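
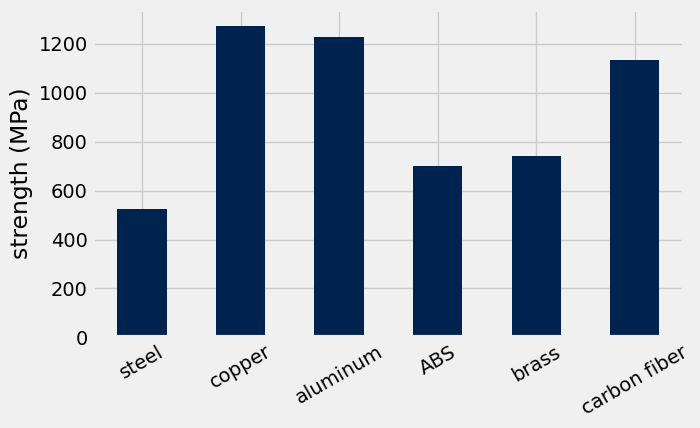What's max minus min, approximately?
Max copper ≈ 1200, min steel ≈ 600; range ≈ 600.

≈ 600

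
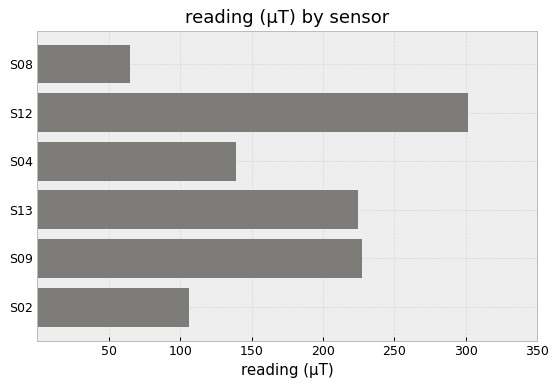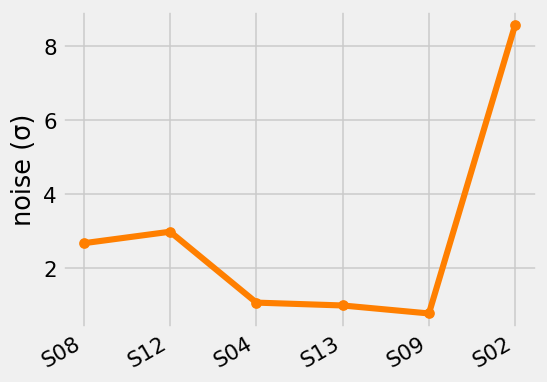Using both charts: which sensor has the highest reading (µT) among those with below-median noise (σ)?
S09

Chart 2 median noise (σ) ≈ 2; below-median sensors: S04, S13, S09. Among those, S09 has the highest reading (µT) (≈ 250).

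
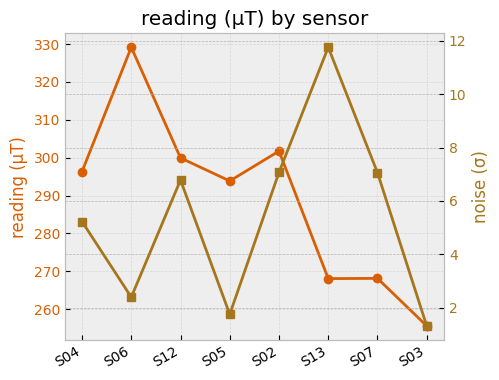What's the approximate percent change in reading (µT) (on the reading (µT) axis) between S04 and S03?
≈ -13.3%

S04 ≈ 300, S03 ≈ 260; (260 − 300) / 300 ≈ -13.3%.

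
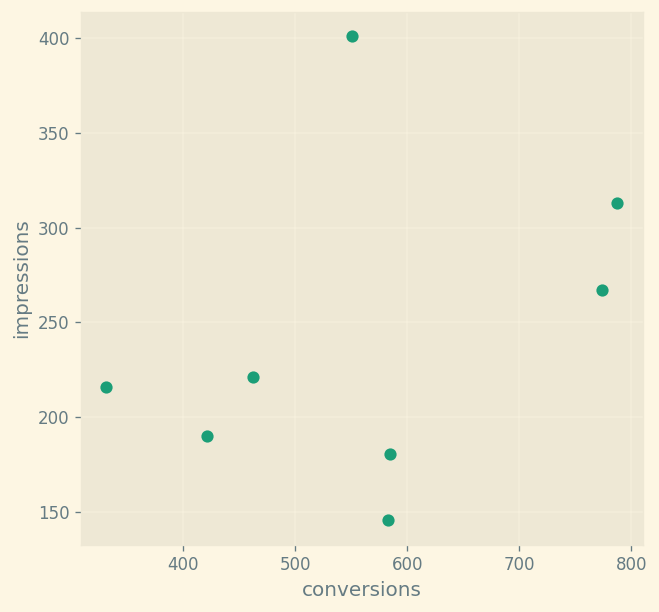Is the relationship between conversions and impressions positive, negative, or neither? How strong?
positive, weak

Points are positively correlated; weak (|r| ≈ 0.3).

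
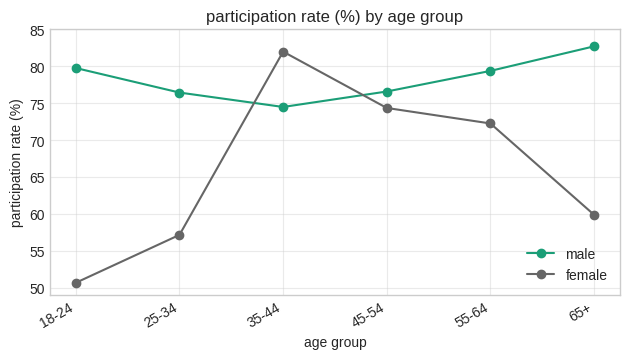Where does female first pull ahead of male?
35-44

25-34: female ≈ 55 vs male ≈ 75 (not yet); 35-44: female ≈ 80 vs male ≈ 75 (first crossover).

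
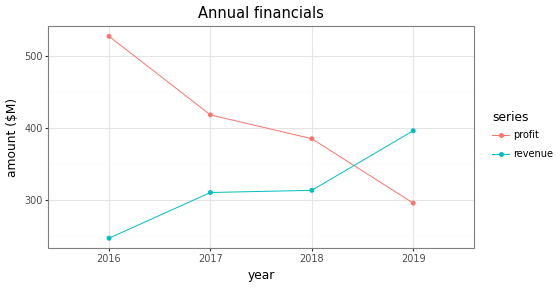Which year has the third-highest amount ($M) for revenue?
2017

Top 4 for revenue: 2019 ≈ 400, 2018 ≈ 325, 2017 ≈ 300, 2016 ≈ 250.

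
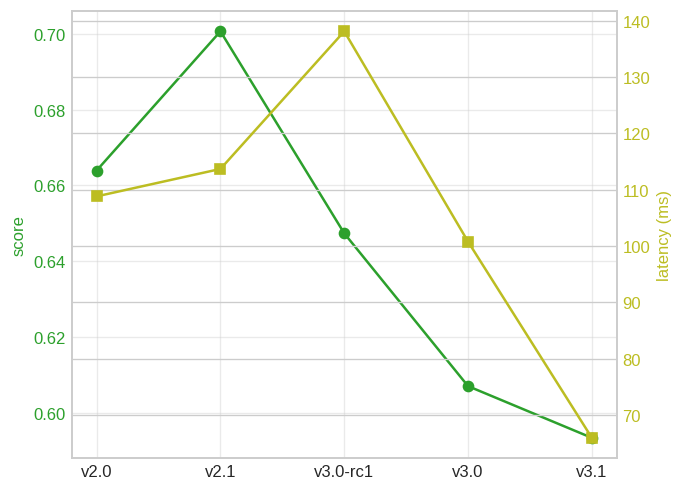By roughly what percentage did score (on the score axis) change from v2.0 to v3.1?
≈ -10.6%

v2.0 ≈ 0.66, v3.1 ≈ 0.59; (0.59 − 0.66) / 0.66 ≈ -10.6%.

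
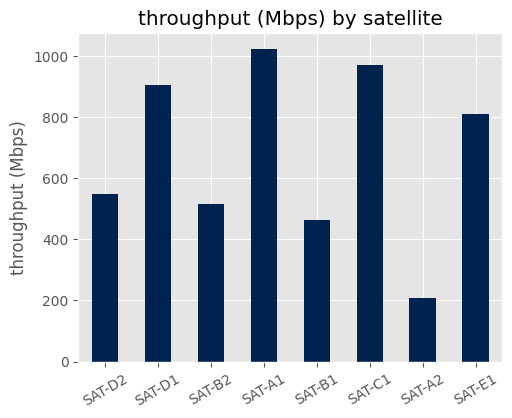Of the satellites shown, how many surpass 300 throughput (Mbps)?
Above 300: SAT-D2, SAT-D1, SAT-B2, SAT-A1, SAT-B1, SAT-C1, SAT-E1.

7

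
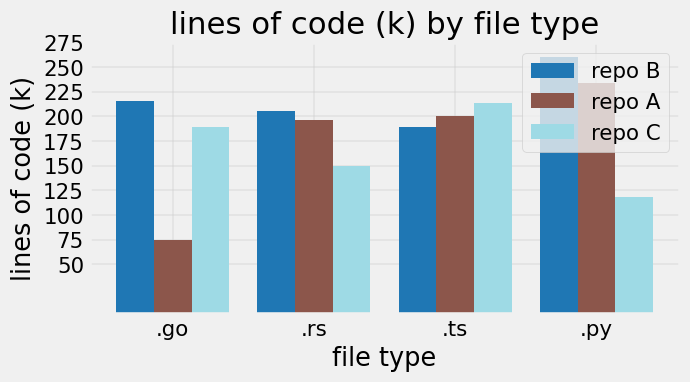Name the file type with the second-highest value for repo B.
Top 3 for repo B: .py ≈ 250, .go ≈ 225, .rs ≈ 200.

.go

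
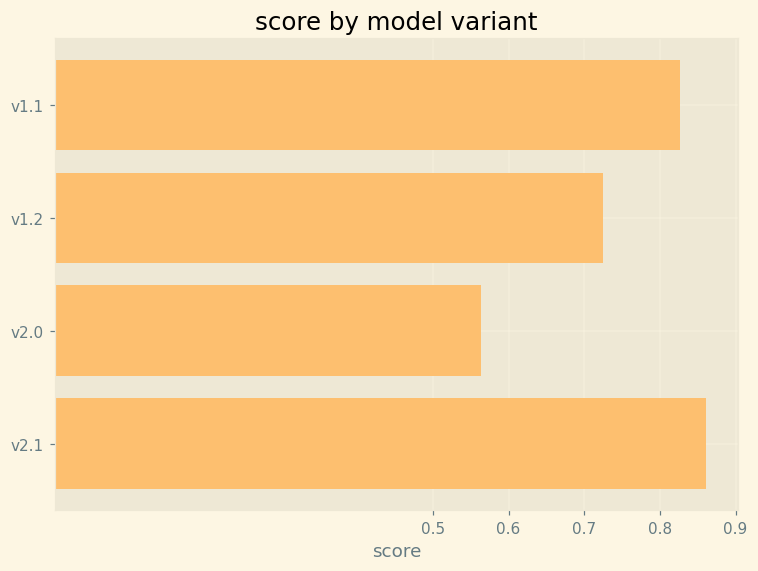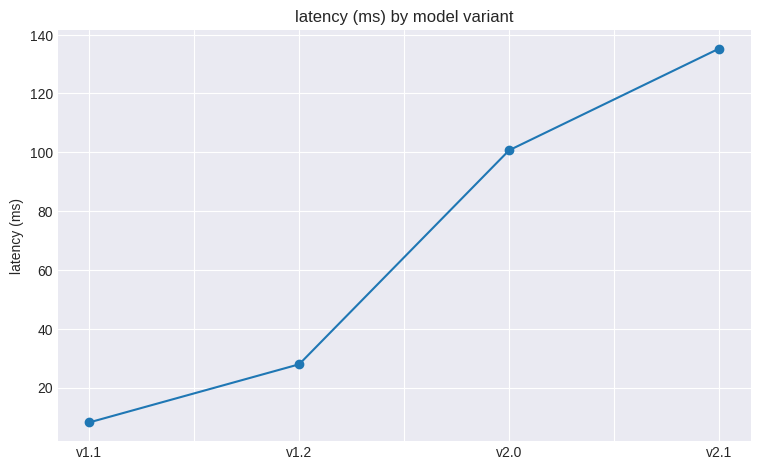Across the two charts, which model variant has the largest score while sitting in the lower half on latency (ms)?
v1.1

Chart 2 median latency (ms) ≈ 60; below-median model variants: v1.1, v1.2. Among those, v1.1 has the highest score (≈ 0.8).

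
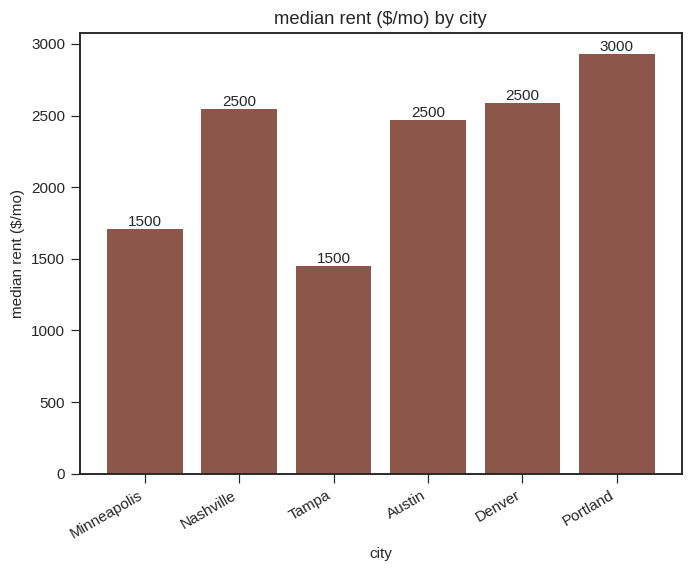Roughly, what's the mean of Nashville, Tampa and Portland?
(2500 + 1500 + 3000) / 3 ≈ 2333.

≈ 2333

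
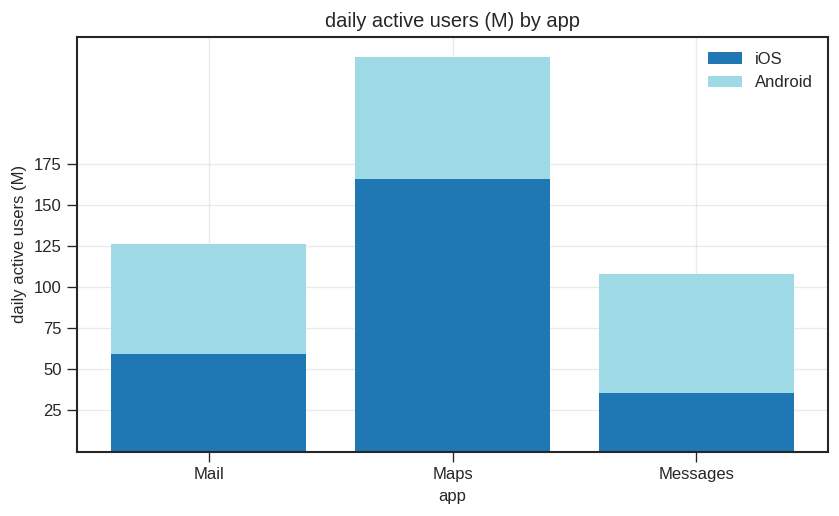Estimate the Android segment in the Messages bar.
Android top ≈ 100, bottom ≈ 25; segment ≈ 75.

≈ 75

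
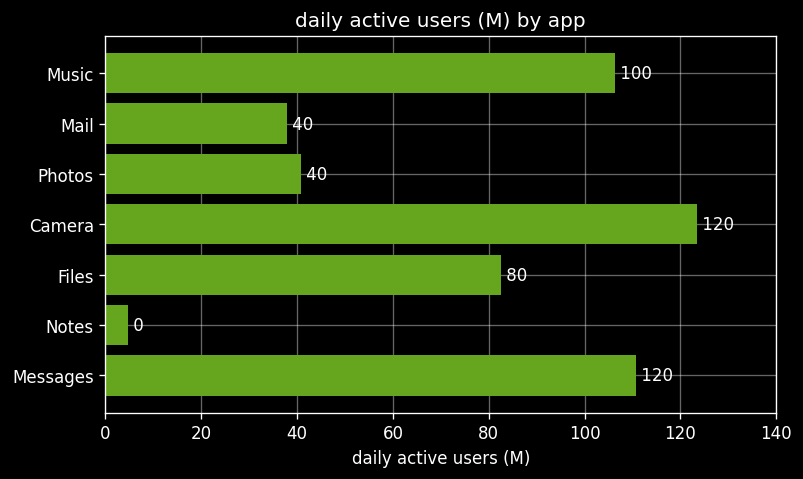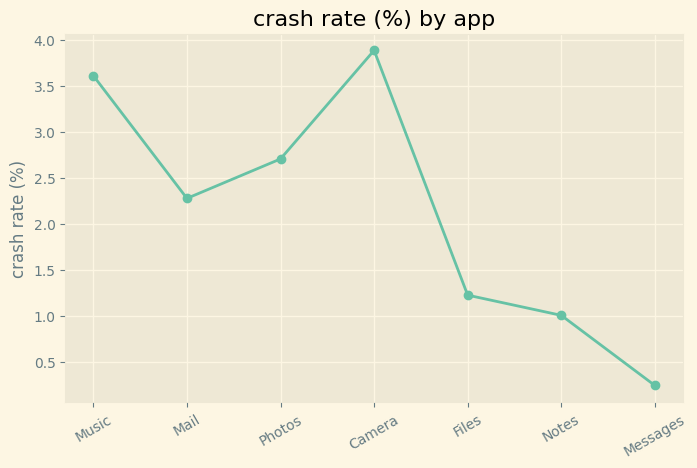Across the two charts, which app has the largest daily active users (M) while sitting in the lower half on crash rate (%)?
Messages

Chart 2 median crash rate (%) ≈ 2.5; below-median apps: Files, Notes, Messages. Among those, Messages has the highest daily active users (M) (≈ 120).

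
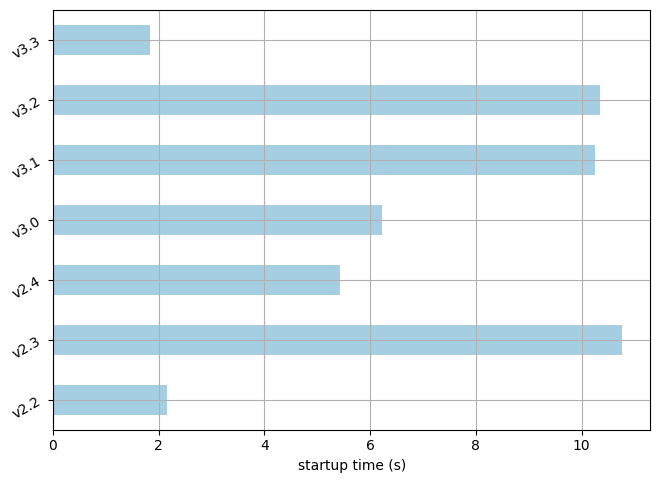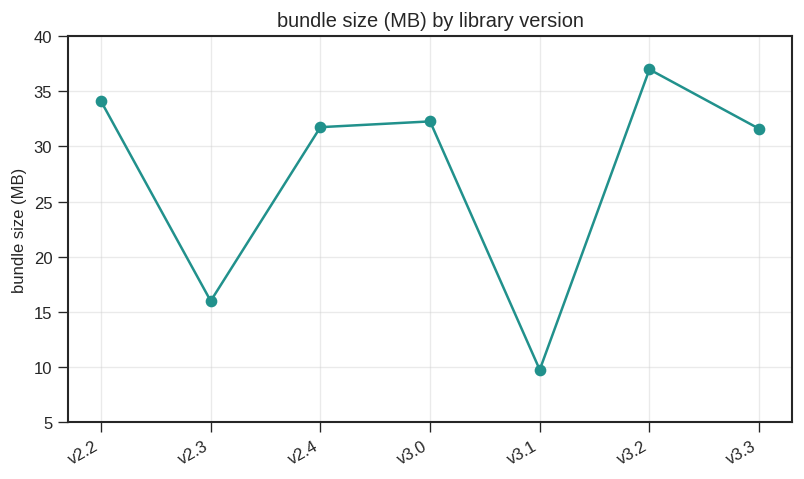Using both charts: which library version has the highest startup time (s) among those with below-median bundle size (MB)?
Chart 2 median bundle size (MB) ≈ 30; below-median library versions: v2.3, v3.1, v3.3. Among those, v2.3 has the highest startup time (s) (≈ 11).

v2.3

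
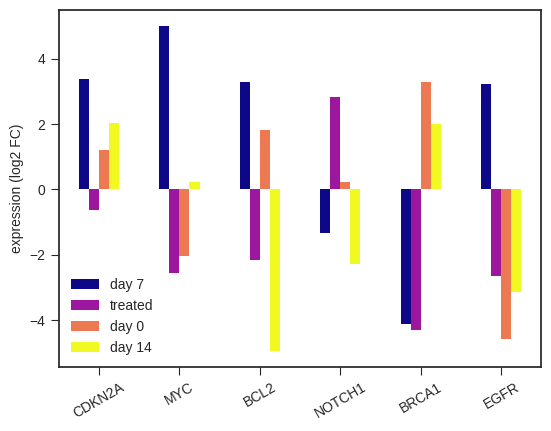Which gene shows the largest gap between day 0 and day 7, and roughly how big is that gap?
EGFR: day 0 ≈ -5, day 7 ≈ 3 → gap ≈ 8. Next-largest (BRCA1) is only ≈ 7.

EGFR, ≈ 8 log2 FC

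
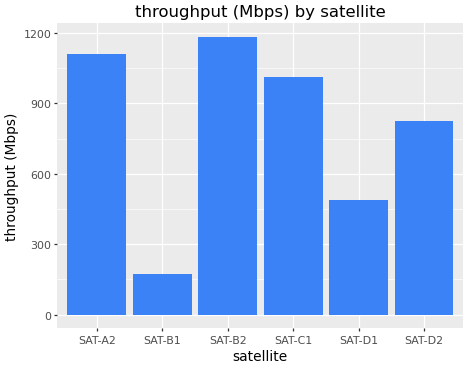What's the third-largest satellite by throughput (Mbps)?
SAT-C1

Top 4: SAT-B2 ≈ 1200, SAT-A2 ≈ 1100, SAT-C1 ≈ 1000, SAT-D2 ≈ 800.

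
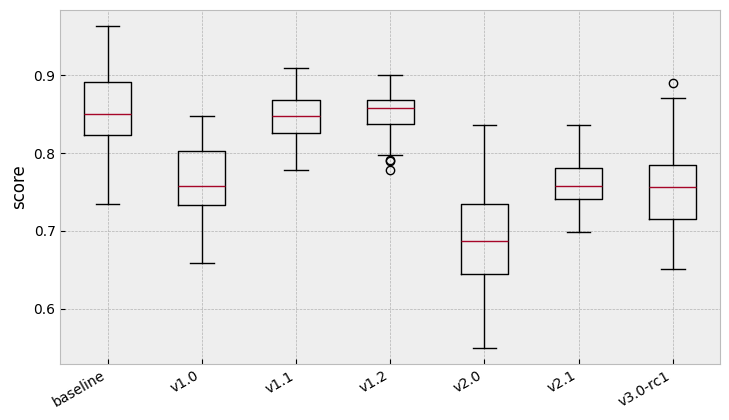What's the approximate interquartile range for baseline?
Q3 ≈ 0.90, Q1 ≈ 0.82; IQR ≈ 0.08.

≈ 0.08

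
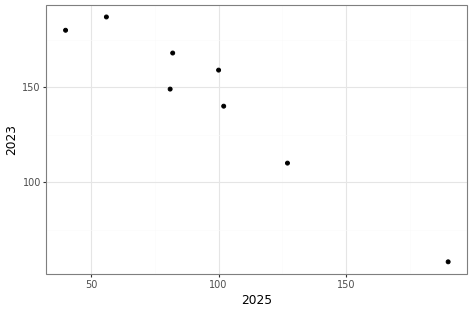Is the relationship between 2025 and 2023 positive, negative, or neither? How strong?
Points are negatively correlated; strong (|r| ≈ 1.0).

negative, strong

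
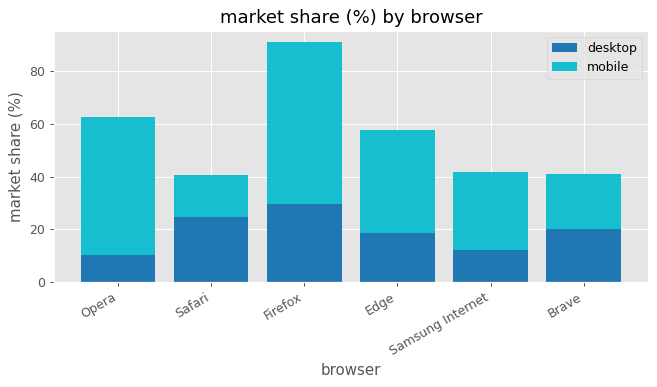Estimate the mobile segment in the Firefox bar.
mobile top ≈ 90, bottom ≈ 30; segment ≈ 60.

≈ 60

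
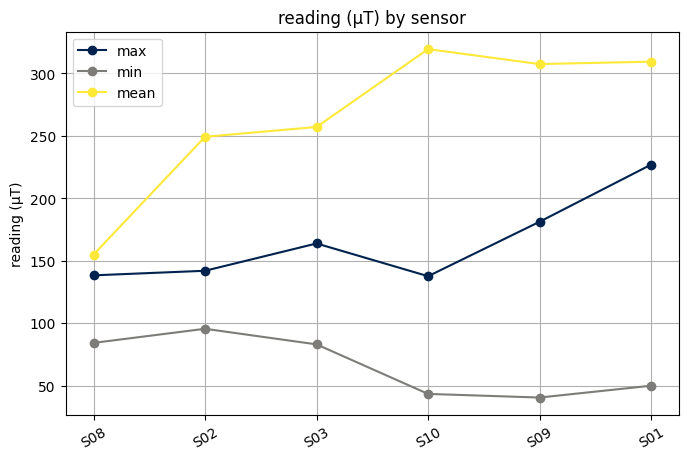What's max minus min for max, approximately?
Max S01 ≈ 225, min S10 ≈ 150; range ≈ 75.

≈ 75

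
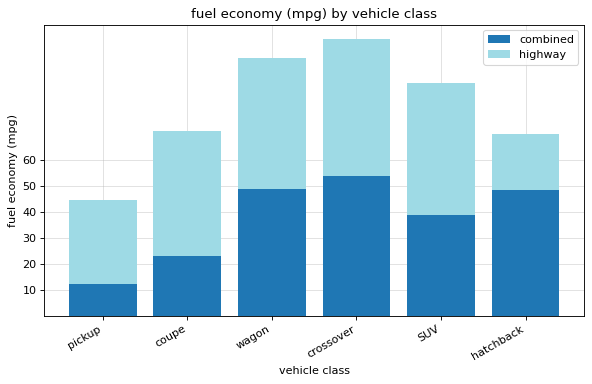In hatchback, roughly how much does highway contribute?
highway top ≈ 70, bottom ≈ 50; segment ≈ 20.

≈ 20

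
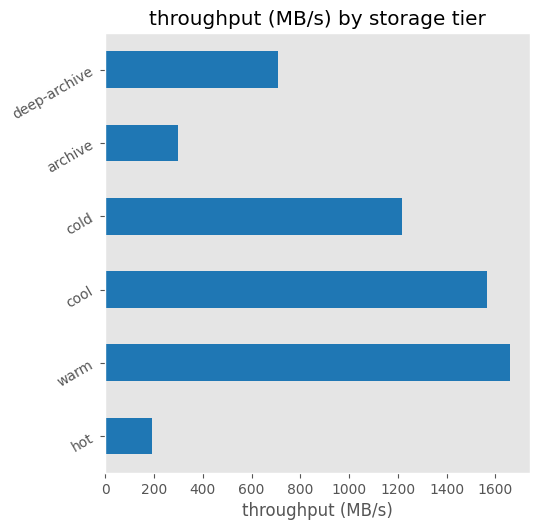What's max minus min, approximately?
≈ 1400

Max warm ≈ 1600, min hot ≈ 200; range ≈ 1400.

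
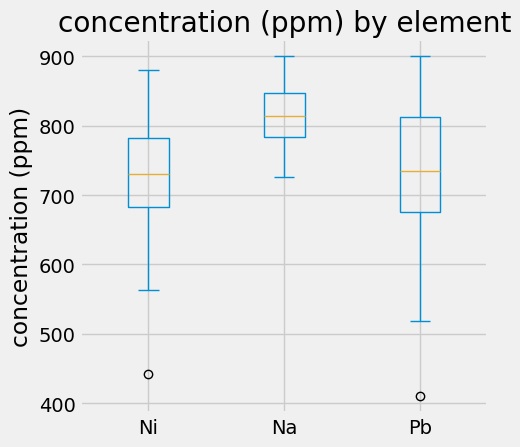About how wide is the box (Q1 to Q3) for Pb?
≈ 130

Q3 ≈ 810, Q1 ≈ 680; IQR ≈ 130.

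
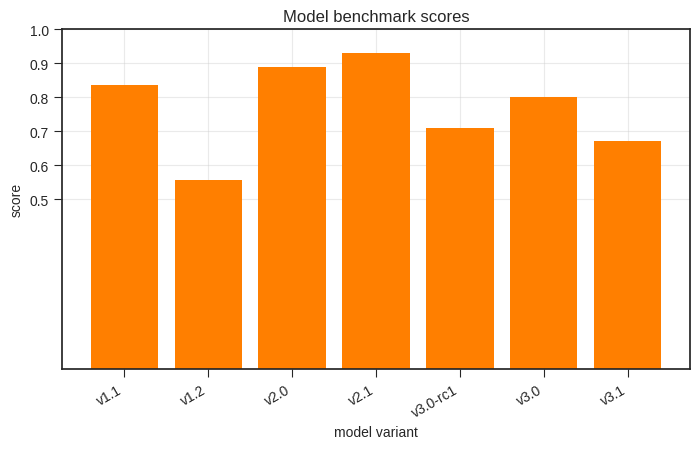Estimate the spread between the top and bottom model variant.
Max v2.1 ≈ 0.9, min v1.2 ≈ 0.6; range ≈ 0.3.

≈ 0.3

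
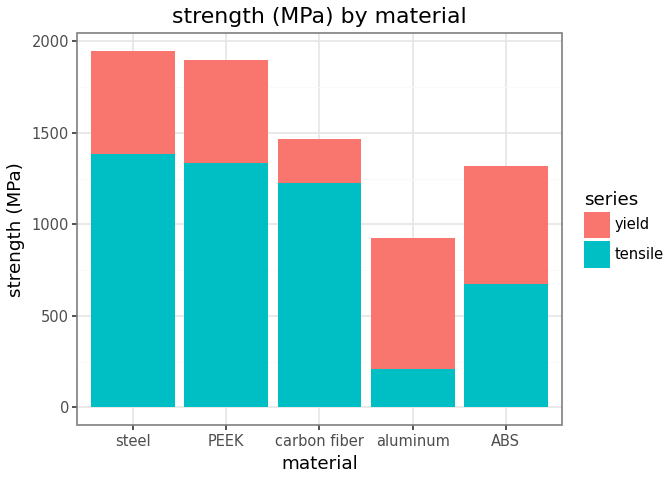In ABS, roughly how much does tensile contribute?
tensile top ≈ 600, bottom ≈ 0; segment ≈ 600.

≈ 600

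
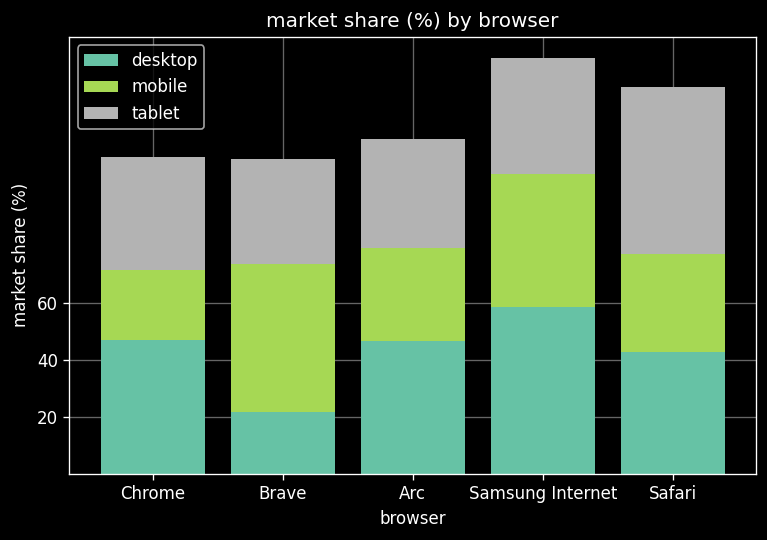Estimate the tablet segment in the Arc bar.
≈ 40

tablet top ≈ 120, bottom ≈ 80; segment ≈ 40.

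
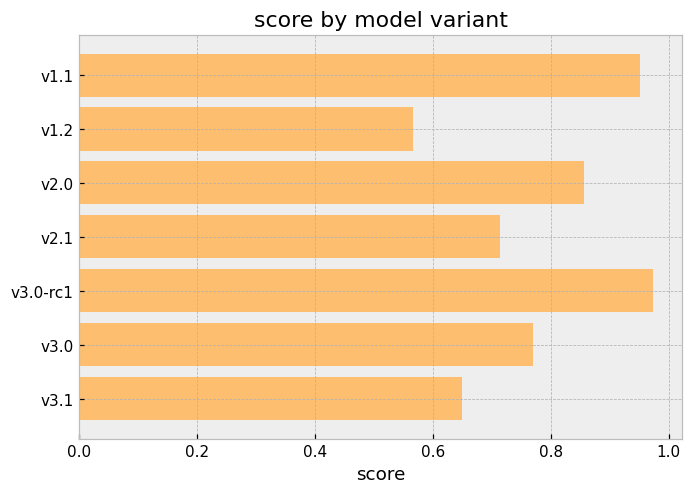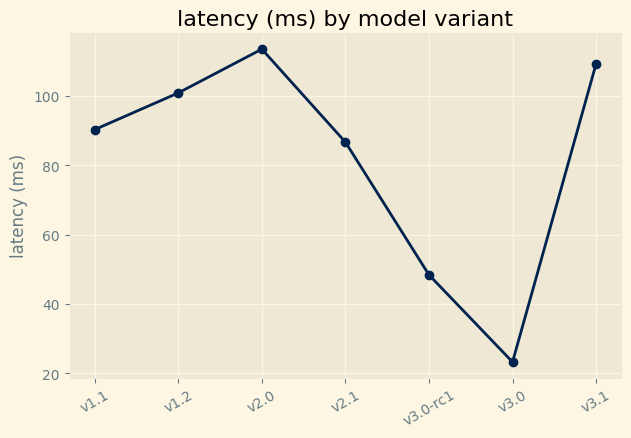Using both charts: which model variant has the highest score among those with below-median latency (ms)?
Chart 2 median latency (ms) ≈ 100; below-median model variants: v2.1, v3.0-rc1, v3.0. Among those, v3.0-rc1 has the highest score (≈ 1).

v3.0-rc1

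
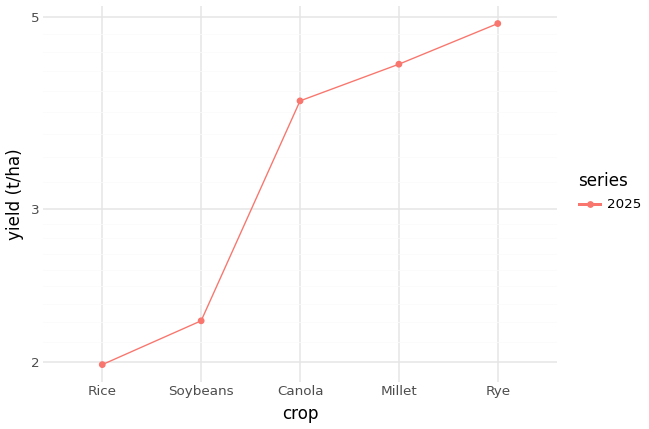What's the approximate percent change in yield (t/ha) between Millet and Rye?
≈ +11.1%

Millet ≈ 4.5, Rye ≈ 5.0; (5.0 − 4.5) / 4.5 ≈ +11.1%.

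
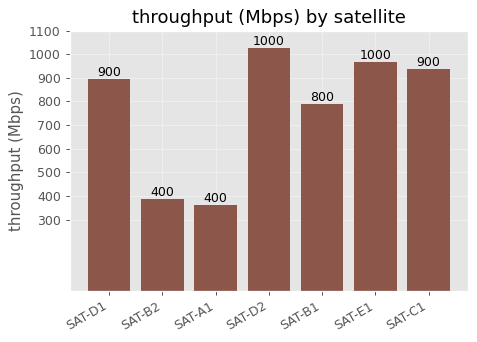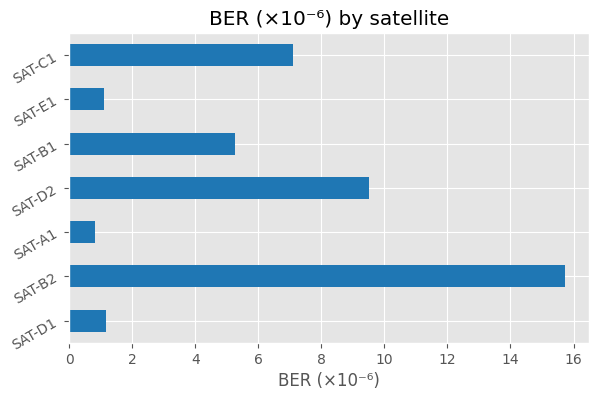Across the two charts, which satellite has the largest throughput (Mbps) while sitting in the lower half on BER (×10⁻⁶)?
SAT-E1

Chart 2 median BER (×10⁻⁶) ≈ 6; below-median satellites: SAT-D1, SAT-A1, SAT-E1. Among those, SAT-E1 has the highest throughput (Mbps) (≈ 1000).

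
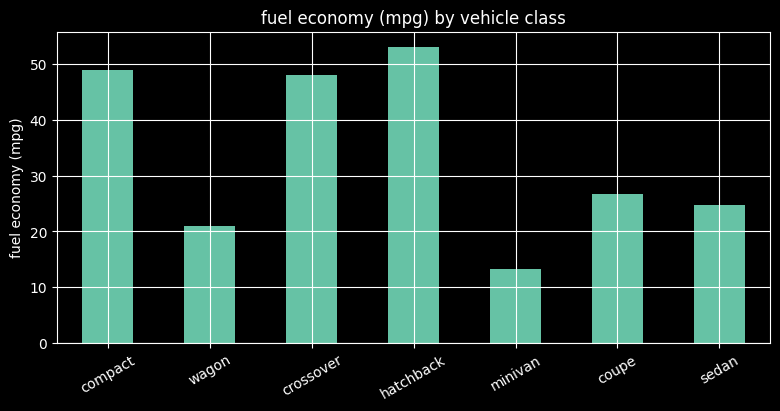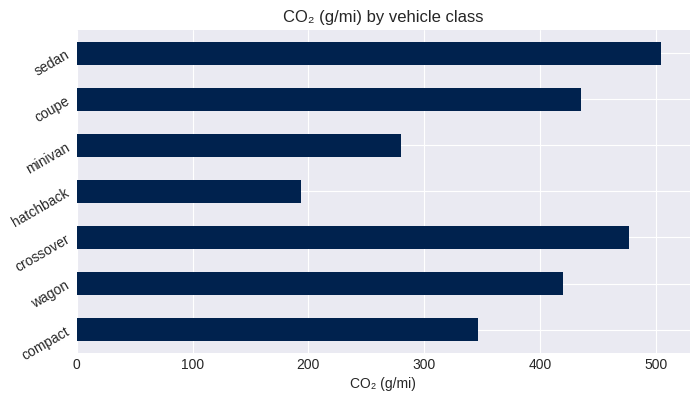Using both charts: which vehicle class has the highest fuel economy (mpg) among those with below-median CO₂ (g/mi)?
hatchback

Chart 2 median CO₂ (g/mi) ≈ 400; below-median vehicle classes: compact, hatchback, minivan. Among those, hatchback has the highest fuel economy (mpg) (≈ 55).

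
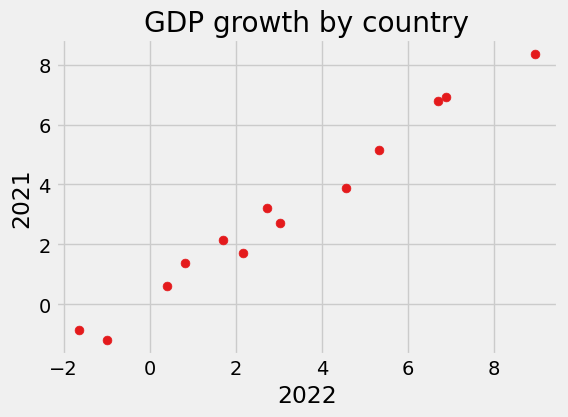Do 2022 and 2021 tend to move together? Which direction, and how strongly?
Points are positively correlated; strong (|r| ≈ 1.0).

positive, strong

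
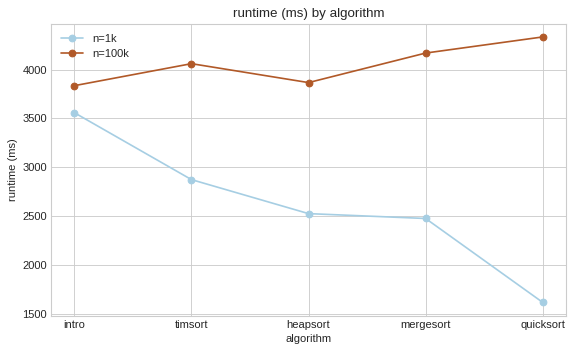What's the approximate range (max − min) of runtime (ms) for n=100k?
≈ 500

Max quicksort ≈ 4500, min intro ≈ 4000; range ≈ 500.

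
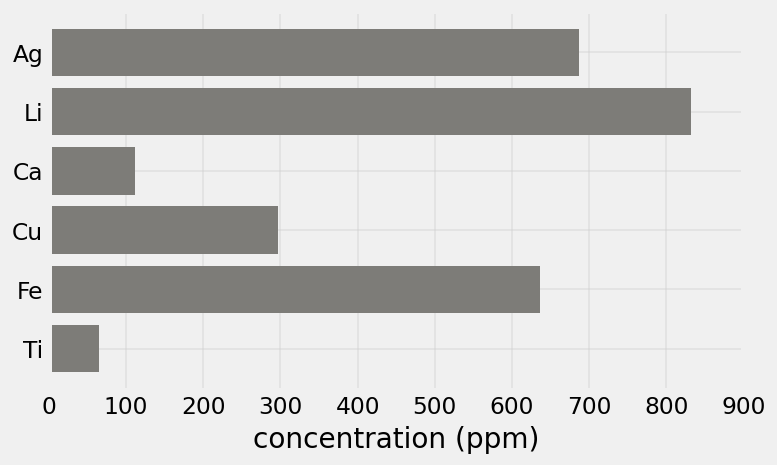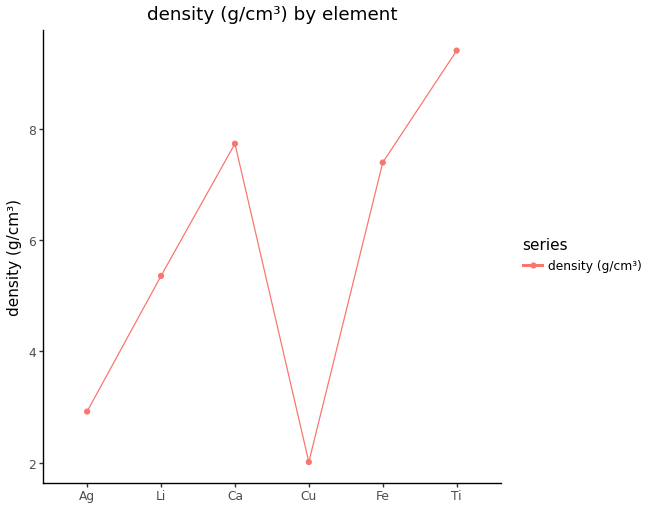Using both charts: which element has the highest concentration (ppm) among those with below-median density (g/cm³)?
Li

Chart 2 median density (g/cm³) ≈ 6; below-median elements: Ag, Li, Cu. Among those, Li has the highest concentration (ppm) (≈ 800).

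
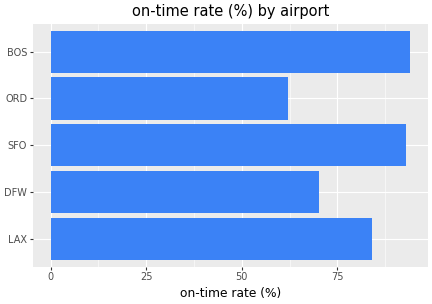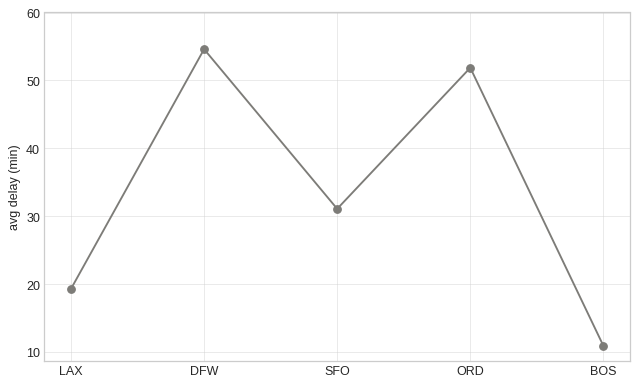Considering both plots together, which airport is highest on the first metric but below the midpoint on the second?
Chart 2 median avg delay (min) ≈ 30; below-median airports: LAX, BOS. Among those, BOS has the highest on-time rate (%) (≈ 90).

BOS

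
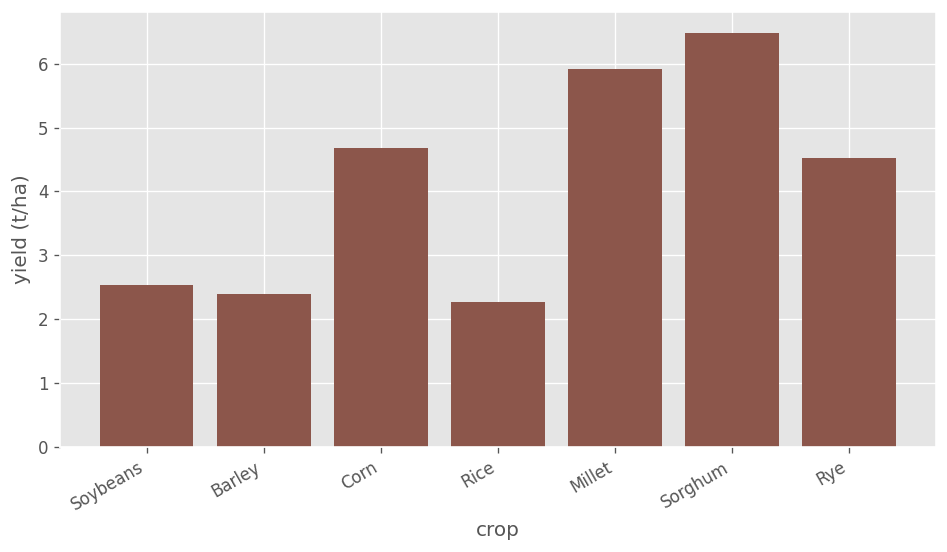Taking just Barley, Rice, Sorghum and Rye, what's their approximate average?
(2 + 2 + 6 + 5) / 4 ≈ 4.

≈ 4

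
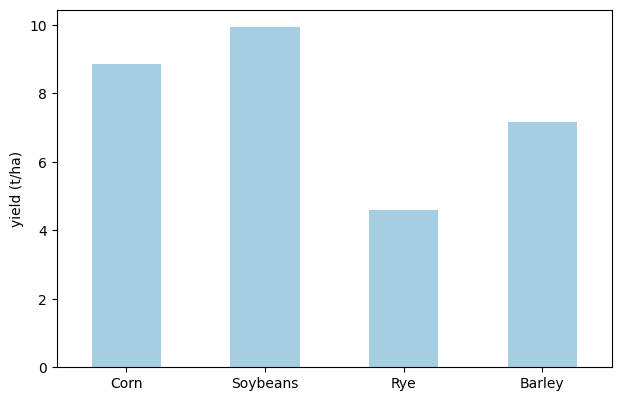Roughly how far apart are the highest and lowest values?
≈ 5

Max Soybeans ≈ 10, min Rye ≈ 5; range ≈ 5.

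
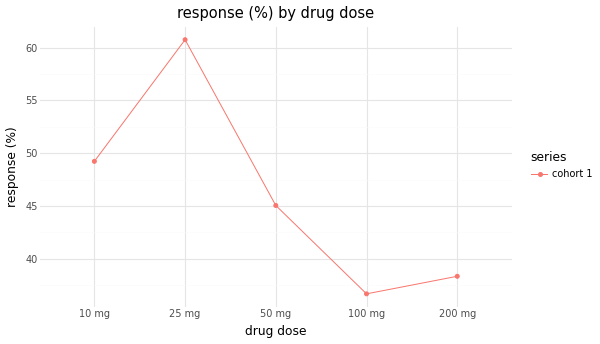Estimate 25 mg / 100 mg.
25 mg ≈ 60, 100 mg ≈ 35; 60/35 ≈ 1.71.

≈ 1.71×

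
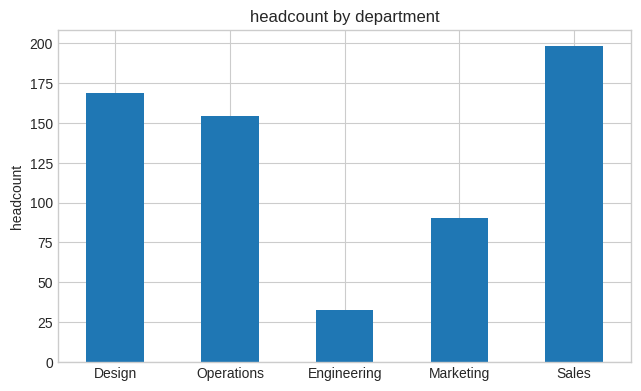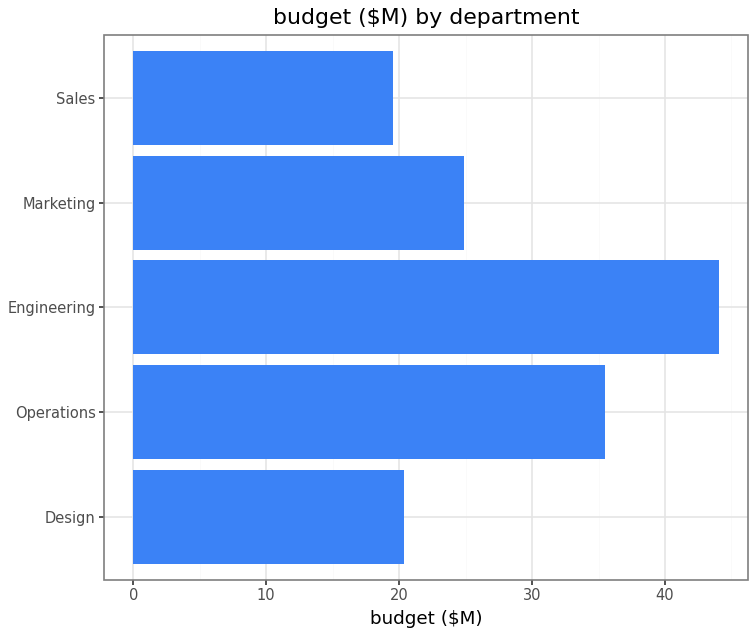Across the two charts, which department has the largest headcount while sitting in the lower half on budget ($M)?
Chart 2 median budget ($M) ≈ 25; below-median departments: Design, Sales. Among those, Sales has the highest headcount (≈ 200).

Sales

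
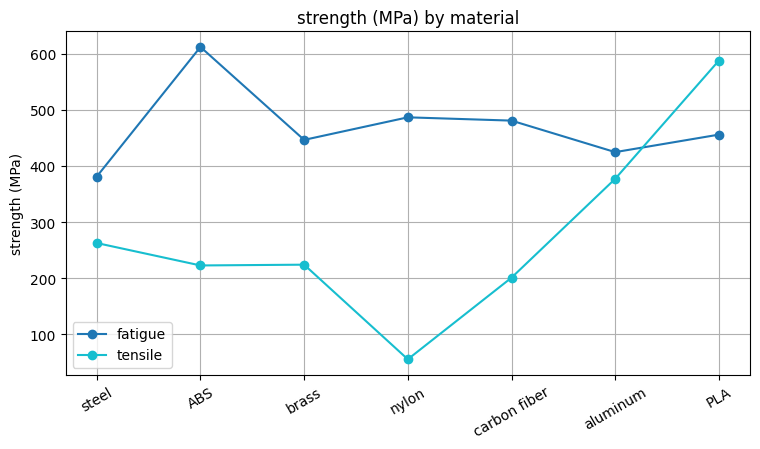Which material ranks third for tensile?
Top 4 for tensile: PLA ≈ 600, aluminum ≈ 400, steel ≈ 250, brass ≈ 200.

steel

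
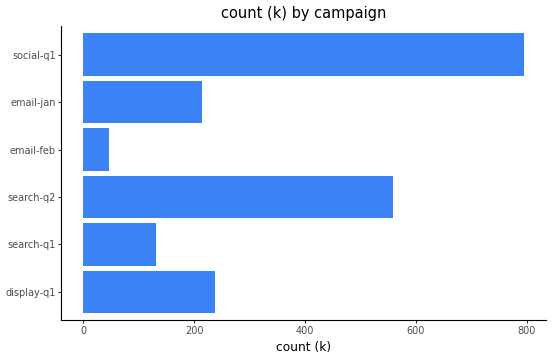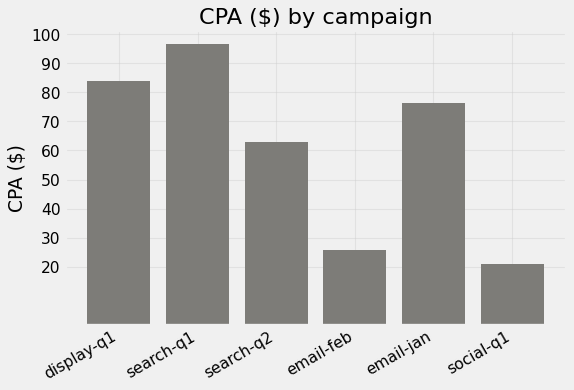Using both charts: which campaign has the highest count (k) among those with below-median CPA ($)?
Chart 2 median CPA ($) ≈ 70; below-median campaigns: search-q2, email-feb, social-q1. Among those, social-q1 has the highest count (k) (≈ 800).

social-q1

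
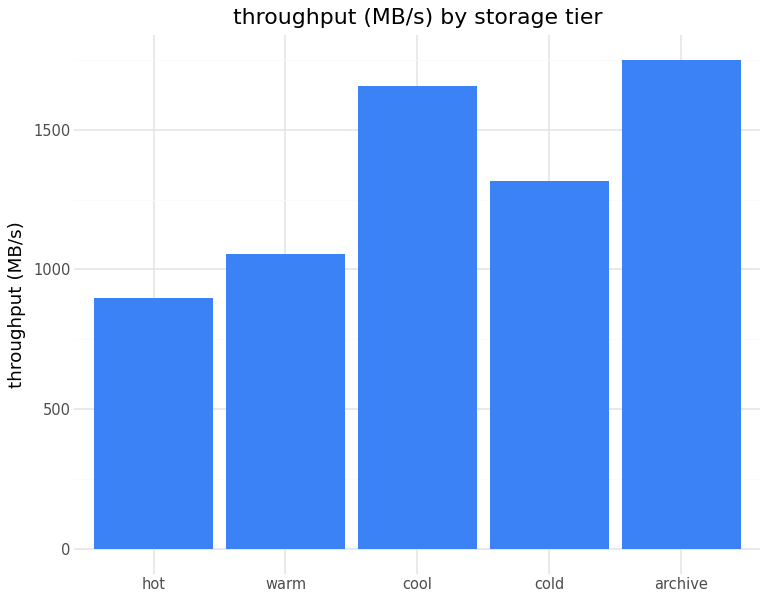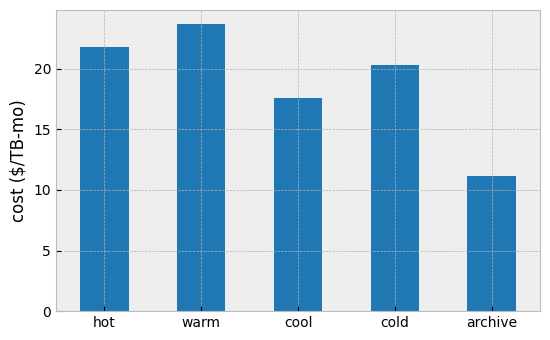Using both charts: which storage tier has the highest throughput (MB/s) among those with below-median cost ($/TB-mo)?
Chart 2 median cost ($/TB-mo) ≈ 20; below-median storage tiers: cool, archive. Among those, archive has the highest throughput (MB/s) (≈ 1800).

archive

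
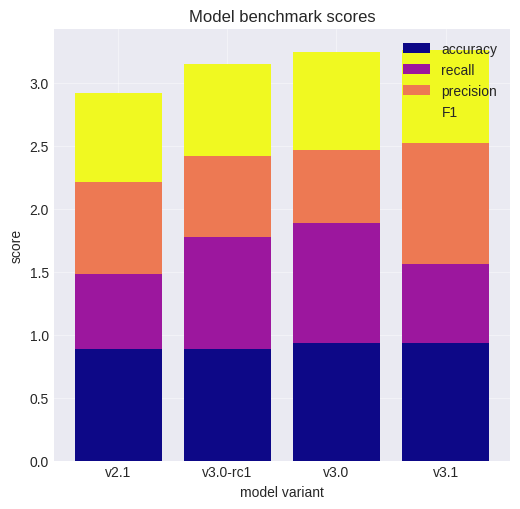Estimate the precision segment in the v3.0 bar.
precision top ≈ 2.5, bottom ≈ 2.0; segment ≈ 0.5.

≈ 0.5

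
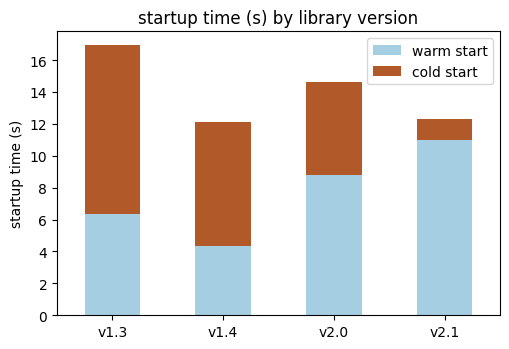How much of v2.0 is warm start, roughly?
warm start top ≈ 8, bottom ≈ 0; segment ≈ 8.

≈ 8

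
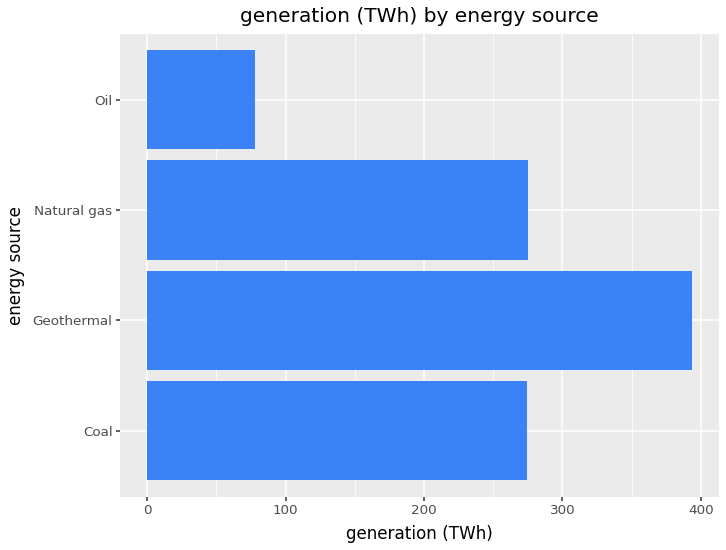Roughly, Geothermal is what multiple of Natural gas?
Geothermal ≈ 400, Natural gas ≈ 250; 400/250 ≈ 1.6.

≈ 1.6×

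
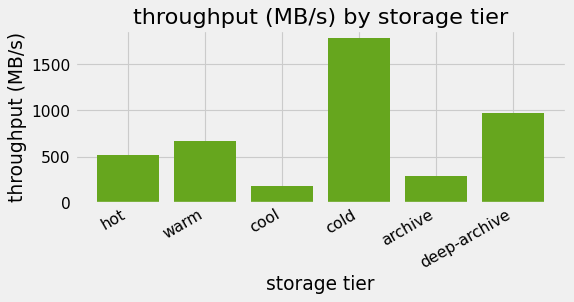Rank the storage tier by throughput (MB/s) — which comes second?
deep-archive

Top 3: cold ≈ 1800, deep-archive ≈ 1000, warm ≈ 600.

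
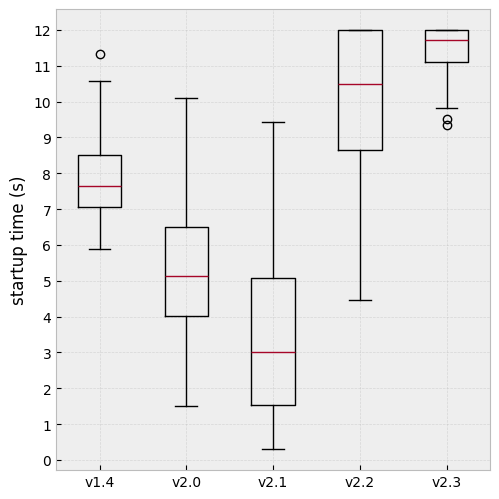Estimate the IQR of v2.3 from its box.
≈ 1

Q3 ≈ 12, Q1 ≈ 11; IQR ≈ 1.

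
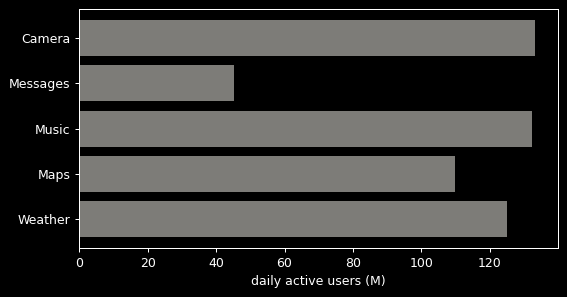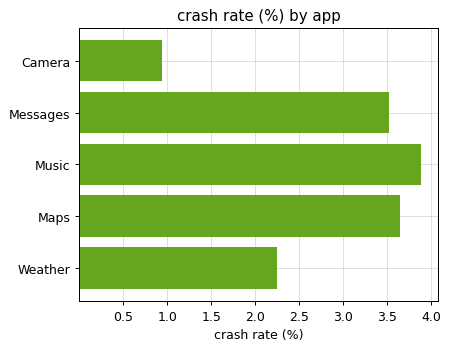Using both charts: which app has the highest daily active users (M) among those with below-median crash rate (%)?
Chart 2 median crash rate (%) ≈ 3.5; below-median apps: Camera, Weather. Among those, Camera has the highest daily active users (M) (≈ 140).

Camera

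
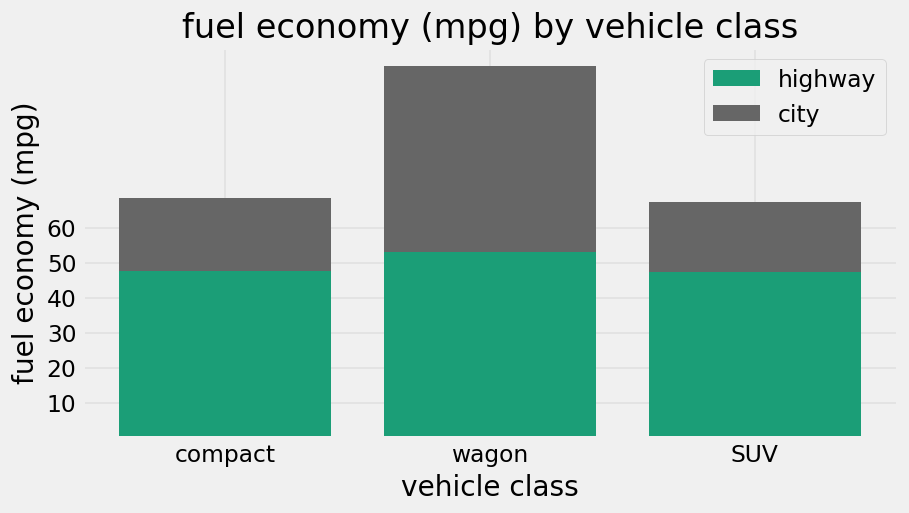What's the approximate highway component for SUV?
≈ 50

highway top ≈ 50, bottom ≈ 0; segment ≈ 50.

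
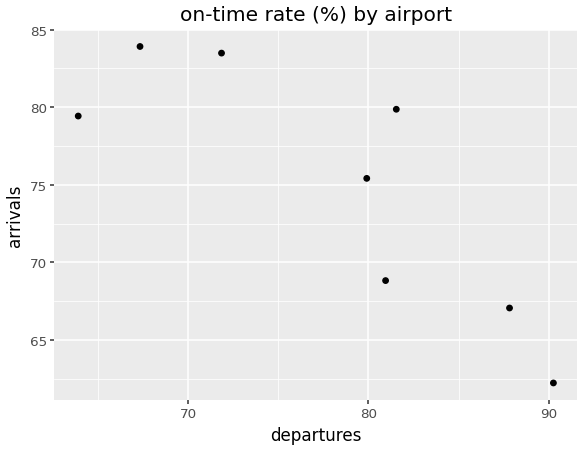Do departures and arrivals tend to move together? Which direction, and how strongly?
Points are negatively correlated; strong (|r| ≈ 0.8).

negative, strong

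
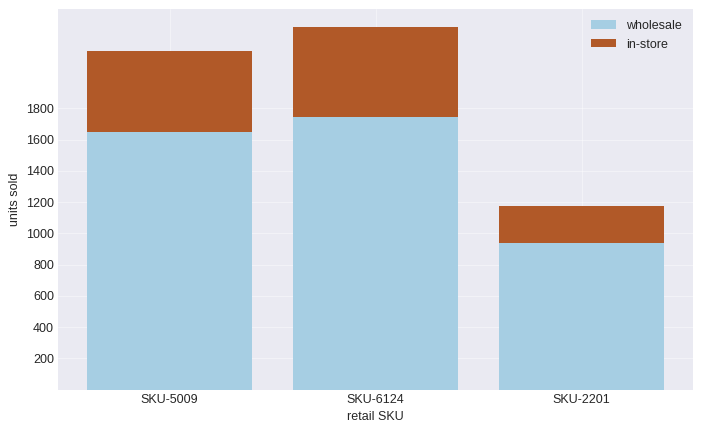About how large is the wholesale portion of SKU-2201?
≈ 1000

wholesale top ≈ 1000, bottom ≈ 0; segment ≈ 1000.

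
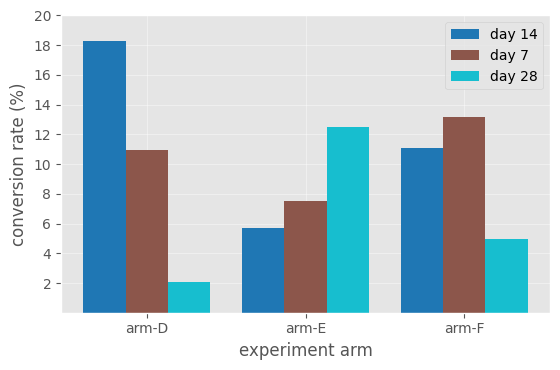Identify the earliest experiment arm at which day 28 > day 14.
arm-D: day 28 ≈ 2 vs day 14 ≈ 18 (not yet); arm-E: day 28 ≈ 12 vs day 14 ≈ 6 (first crossover).

arm-E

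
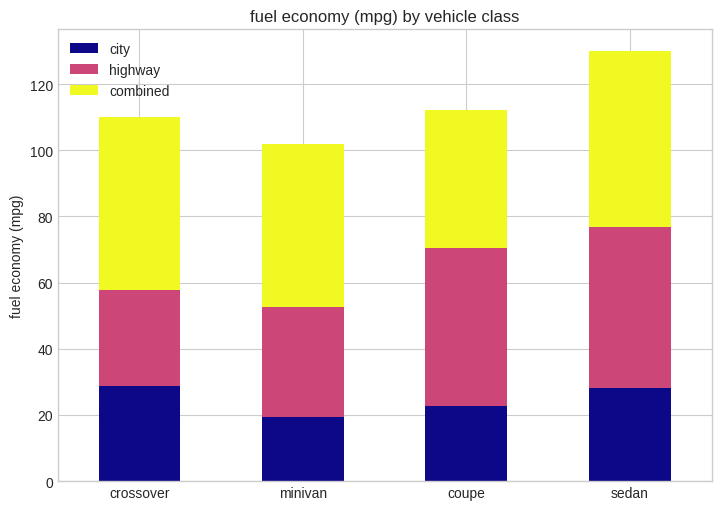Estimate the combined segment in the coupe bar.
combined top ≈ 120, bottom ≈ 80; segment ≈ 40.

≈ 40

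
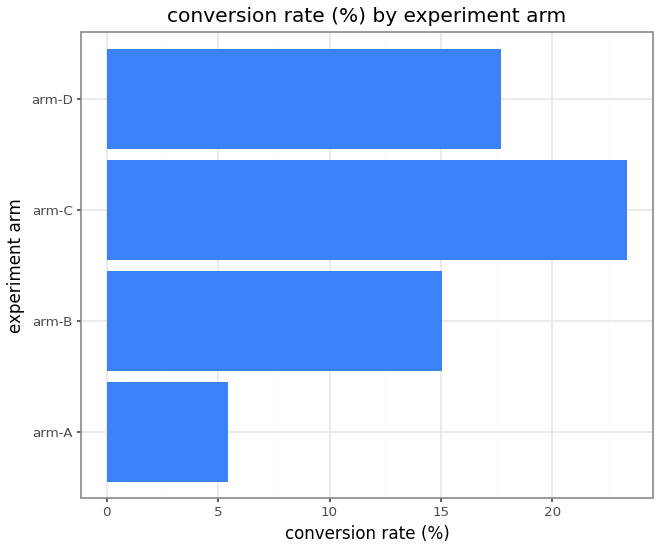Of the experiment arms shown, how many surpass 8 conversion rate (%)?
3

Above 8: arm-B, arm-C, arm-D.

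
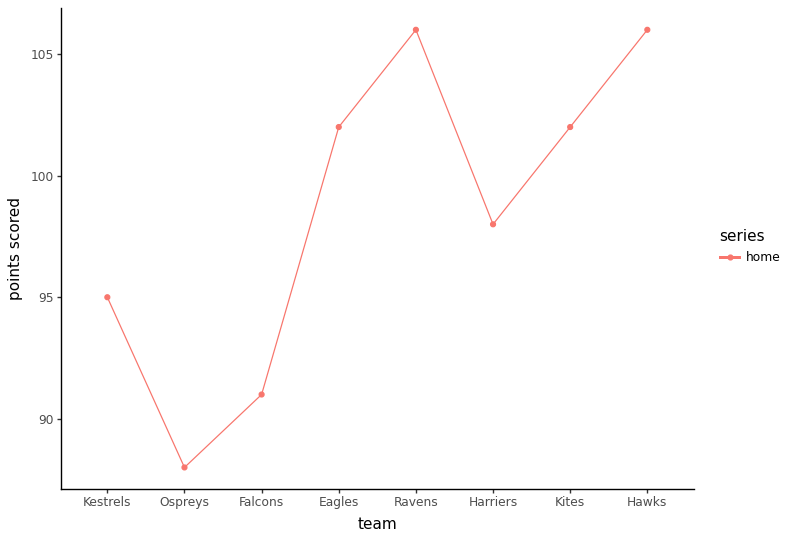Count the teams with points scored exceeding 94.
Above 94: Kestrels, Eagles, Ravens, Harriers, Kites, Hawks.

6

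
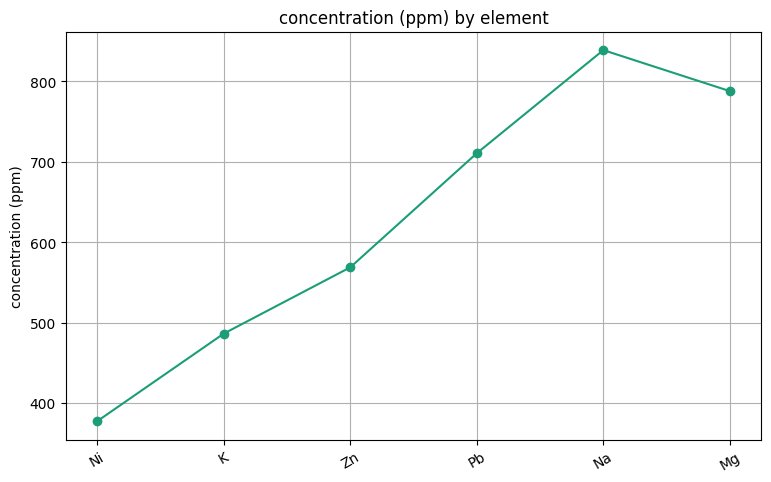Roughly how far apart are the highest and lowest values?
Max Na ≈ 850, min Ni ≈ 400; range ≈ 450.

≈ 450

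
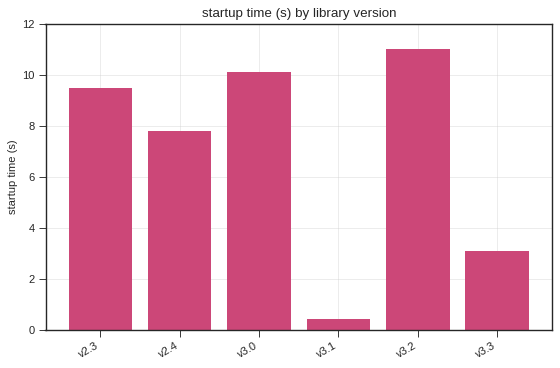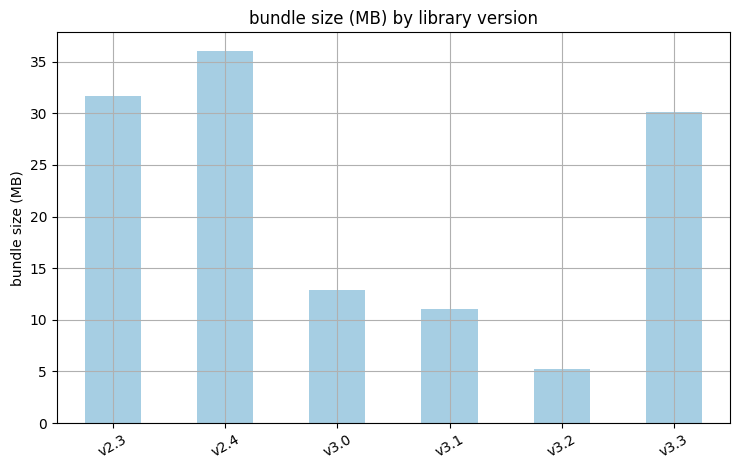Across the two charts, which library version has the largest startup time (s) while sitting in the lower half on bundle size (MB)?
v3.2

Chart 2 median bundle size (MB) ≈ 20; below-median library versions: v3.0, v3.1, v3.2. Among those, v3.2 has the highest startup time (s) (≈ 12).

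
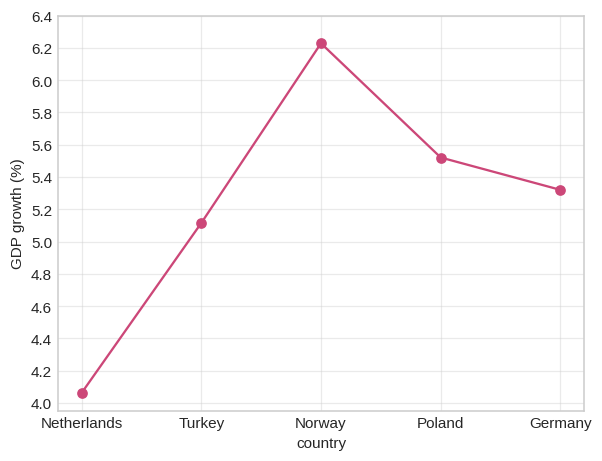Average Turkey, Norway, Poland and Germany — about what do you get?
≈ 5.6

(5.2 + 6.2 + 5.6 + 5.4) / 4 ≈ 5.6.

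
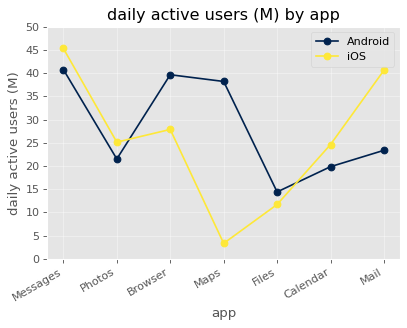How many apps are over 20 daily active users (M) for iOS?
Above 20: Messages, Photos, Browser, Calendar, Mail.

5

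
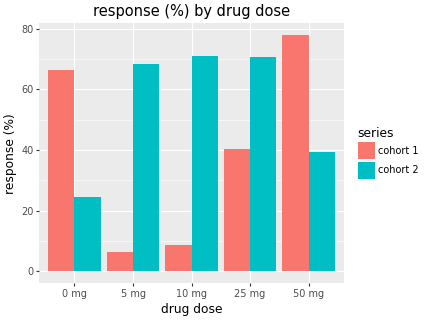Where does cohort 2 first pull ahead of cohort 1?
0 mg: cohort 2 ≈ 20 vs cohort 1 ≈ 70 (not yet); 5 mg: cohort 2 ≈ 70 vs cohort 1 ≈ 10 (first crossover).

5 mg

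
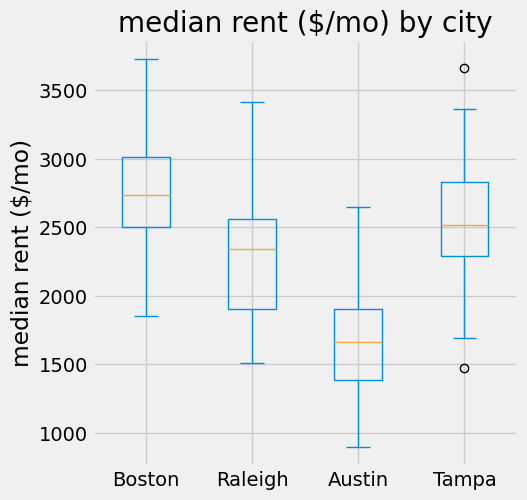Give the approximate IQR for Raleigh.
Q3 ≈ 2600, Q1 ≈ 2000; IQR ≈ 600.

≈ 600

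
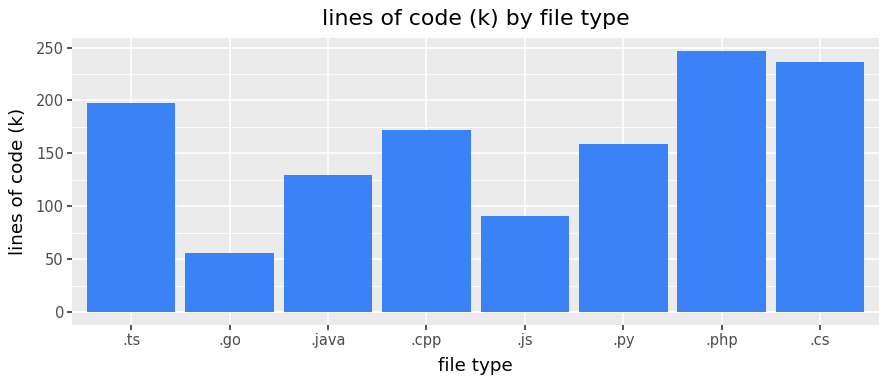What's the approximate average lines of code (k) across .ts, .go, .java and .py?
(200 + 50 + 125 + 150) / 4 ≈ 131.

≈ 131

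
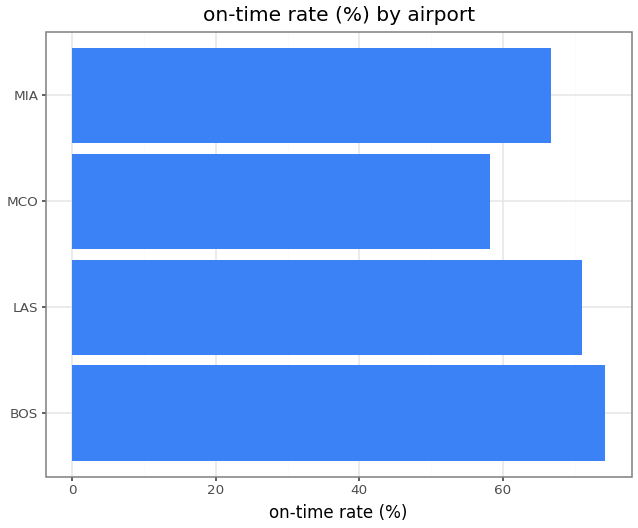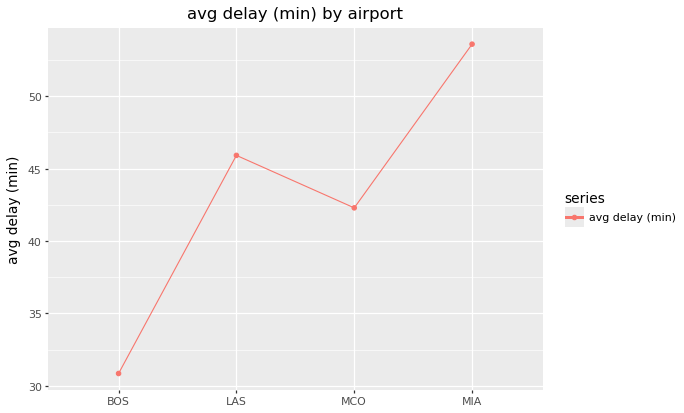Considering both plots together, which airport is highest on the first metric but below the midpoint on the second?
Chart 2 median avg delay (min) ≈ 45; below-median airports: BOS, MCO. Among those, BOS has the highest on-time rate (%) (≈ 70).

BOS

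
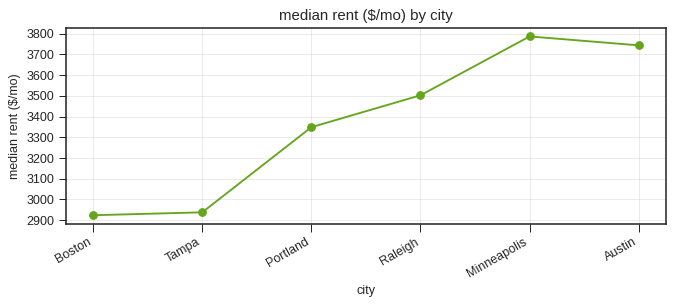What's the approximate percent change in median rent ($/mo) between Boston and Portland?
≈ +13.8%

Boston ≈ 2900, Portland ≈ 3300; (3300 − 2900) / 2900 ≈ +13.8%.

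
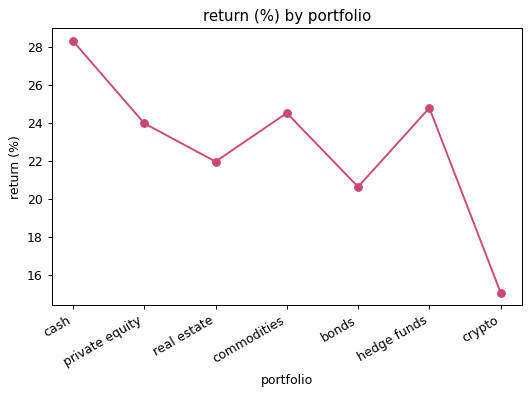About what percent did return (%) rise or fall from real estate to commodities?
real estate ≈ 22, commodities ≈ 24; (24 − 22) / 22 ≈ +9.1%.

≈ +9.1%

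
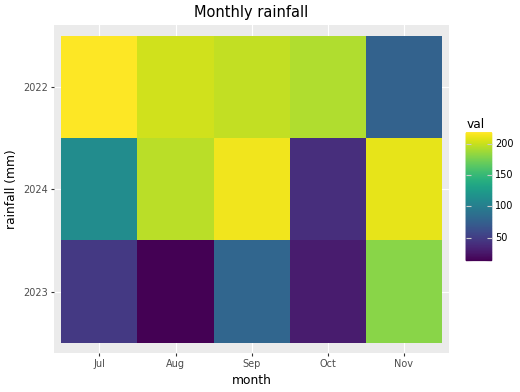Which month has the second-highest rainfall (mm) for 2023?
Top 3 for 2023: Nov ≈ 180, Sep ≈ 80, Jul ≈ 40.

Sep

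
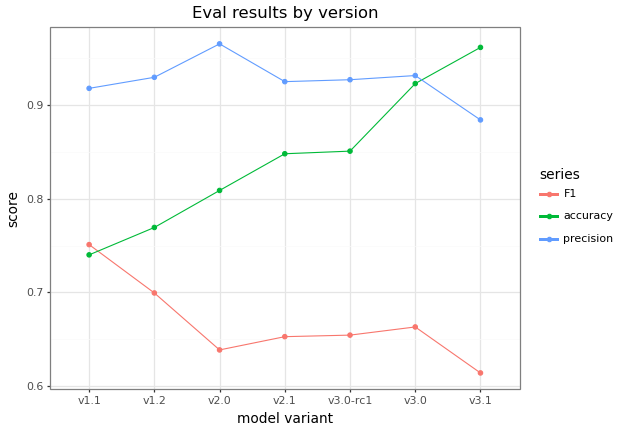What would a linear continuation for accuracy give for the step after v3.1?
≈ 1

Last three: 0.85, 0.90, 0.95 → slope ≈ 0.05/step → next ≈ 1.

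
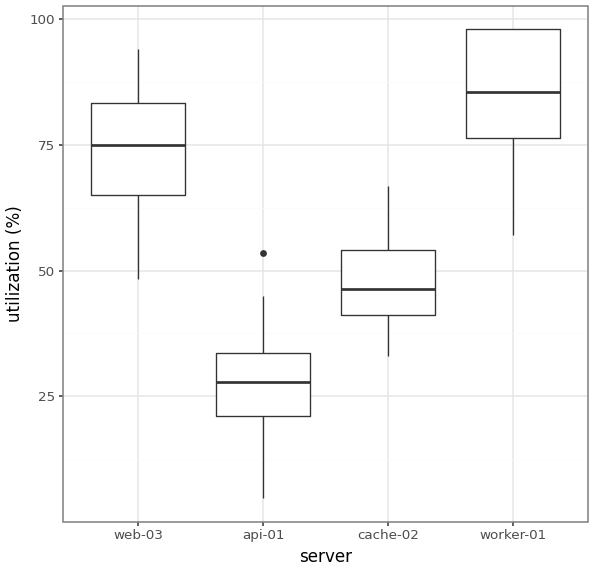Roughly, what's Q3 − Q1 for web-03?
Q3 ≈ 85, Q1 ≈ 65; IQR ≈ 20.

≈ 20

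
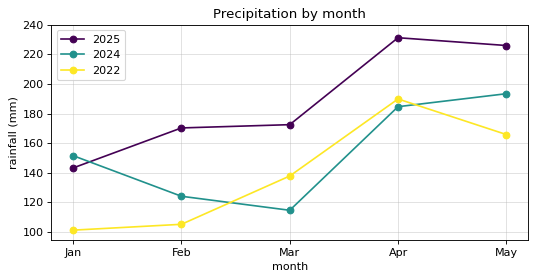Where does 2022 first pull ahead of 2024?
Feb: 2022 ≈ 100 vs 2024 ≈ 120 (not yet); Mar: 2022 ≈ 140 vs 2024 ≈ 120 (first crossover).

Mar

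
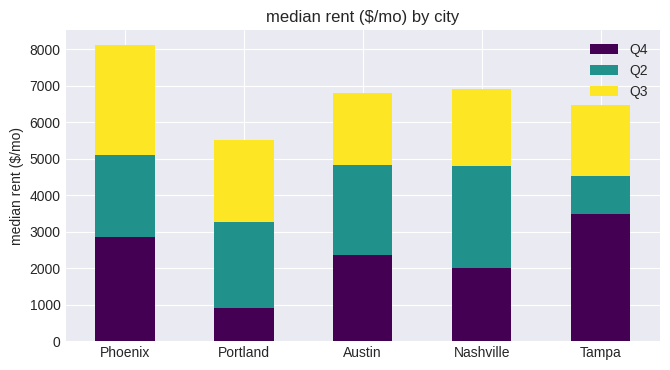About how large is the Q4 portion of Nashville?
Q4 top ≈ 2000, bottom ≈ 0; segment ≈ 2000.

≈ 2000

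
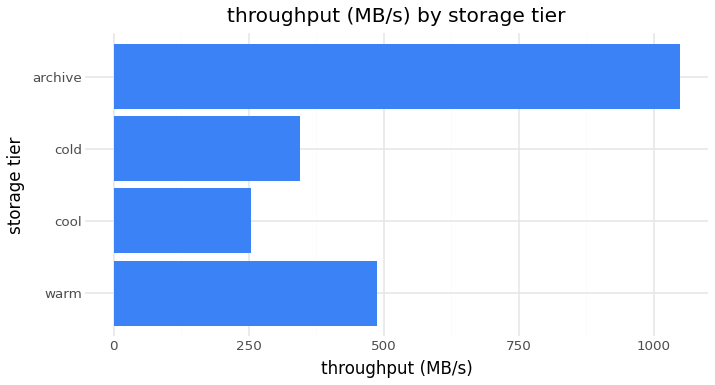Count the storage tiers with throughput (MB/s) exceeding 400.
Above 400: warm, archive.

2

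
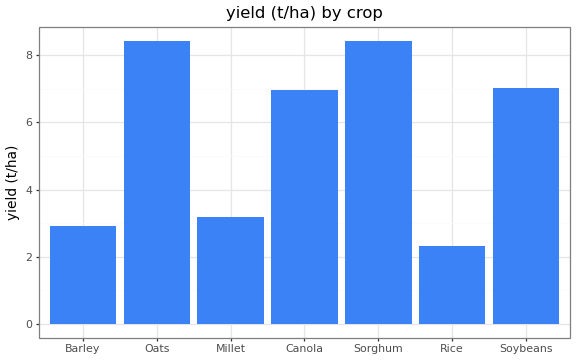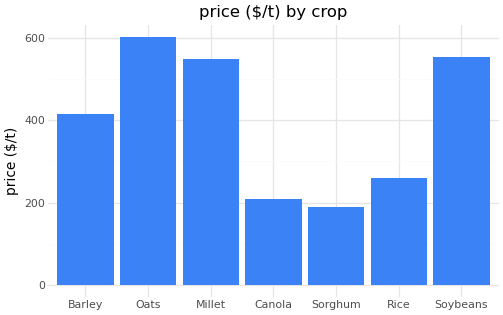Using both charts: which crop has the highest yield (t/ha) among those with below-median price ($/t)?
Chart 2 median price ($/t) ≈ 400; below-median crops: Canola, Sorghum, Rice. Among those, Sorghum has the highest yield (t/ha) (≈ 8).

Sorghum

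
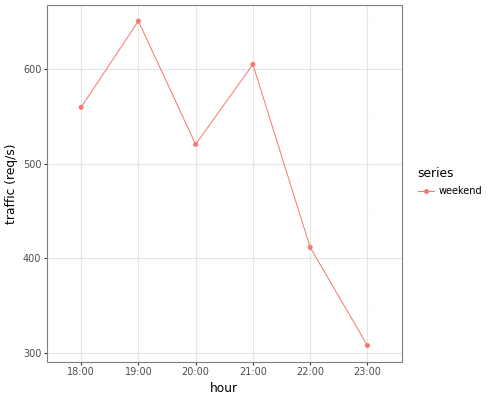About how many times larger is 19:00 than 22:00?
≈ 1.62×

19:00 ≈ 650, 22:00 ≈ 400; 650/400 ≈ 1.62.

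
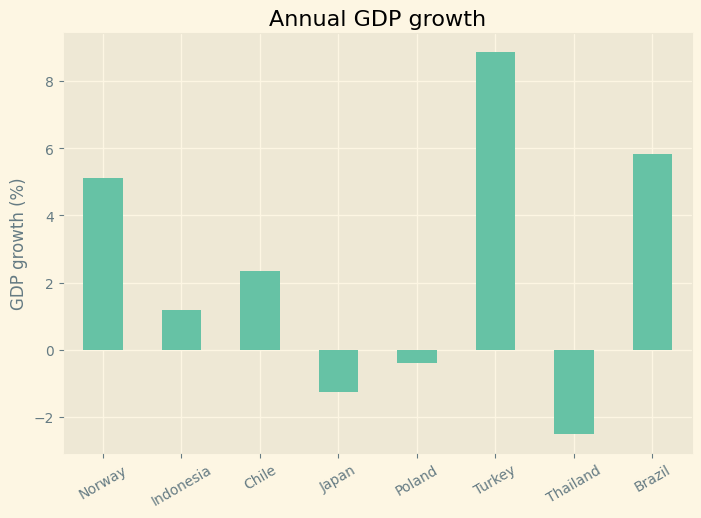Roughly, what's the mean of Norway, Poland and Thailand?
(5 + 0 + -2) / 3 ≈ 1.

≈ 1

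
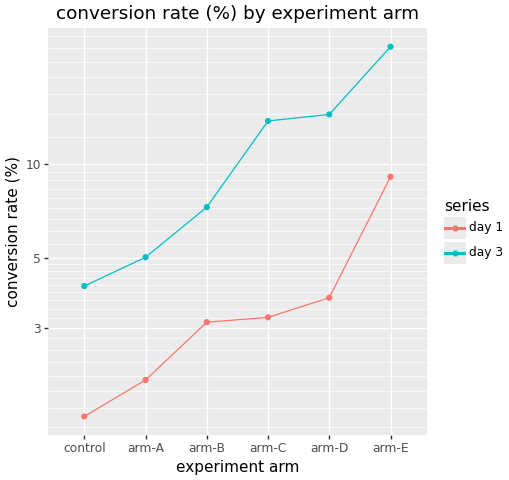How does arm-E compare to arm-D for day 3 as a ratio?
arm-E ≈ 24, arm-D ≈ 14; 24/14 ≈ 1.71.

≈ 1.71×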